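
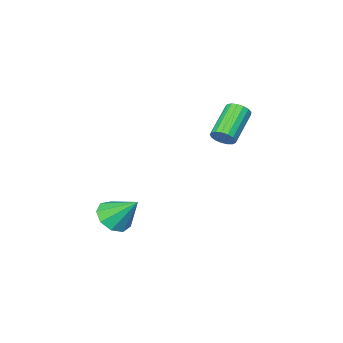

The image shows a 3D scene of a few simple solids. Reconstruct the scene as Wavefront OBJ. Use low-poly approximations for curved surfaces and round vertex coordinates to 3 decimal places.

v -1.285 -1.886 -0.206
v -0.989 -2.322 -0.087
v -2.279 -2.949 0.825
v -2.575 -2.514 0.706
v -0.935 -2.156 0.103
v -2.224 -2.784 1.016
v -0.961 -1.929 0.223
v -2.25 -2.556 1.136
v -1.061 -1.692 0.245
v -2.351 -2.319 1.157
v -1.212 -1.499 0.163
v -2.502 -2.126 1.075
v -1.381 -1.395 -0.004
v -2.67 -2.022 0.909
v -1.527 -1.404 -0.217
v -2.817 -2.031 0.696
v -1.618 -1.523 -0.427
v -2.908 -2.15 0.486
v -1.633 -1.725 -0.587
v -2.922 -2.353 0.326
v -1.568 -1.965 -0.66
v -2.858 -2.592 0.253
v -1.438 -2.186 -0.629
v -2.728 -2.813 0.284
v -1.273 -2.339 -0.501
v -2.563 -2.966 0.412
v -1.111 -2.388 -0.305
v -2.401 -3.015 0.607
v 2.746 -3.527 -3.907
v 3.292 -2.979 -4.207
v 2.354 -2.513 -2.773
v 2.785 -2.902 -4.452
v 2.26 -3.117 -4.441
v 1.962 -3.524 -4.18
v 2.031 -3.932 -3.791
v 2.435 -4.151 -3.456
v 2.984 -4.077 -3.332
v 3.422 -3.746 -3.477
v 3.543 -3.312 -3.822
f 2 1 5
f 2 5 3
f 3 5 6
f 3 6 4
f 5 1 7
f 5 7 6
f 6 7 8
f 6 8 4
f 7 1 9
f 7 9 8
f 8 9 10
f 8 10 4
f 9 1 11
f 9 11 10
f 10 11 12
f 10 12 4
f 11 1 13
f 11 13 12
f 12 13 14
f 12 14 4
f 13 1 15
f 13 15 14
f 14 15 16
f 14 16 4
f 15 1 17
f 15 17 16
f 16 17 18
f 16 18 4
f 17 1 19
f 17 19 18
f 18 19 20
f 18 20 4
f 19 1 21
f 19 21 20
f 20 21 22
f 20 22 4
f 21 1 23
f 21 23 22
f 22 23 24
f 22 24 4
f 23 1 25
f 23 25 24
f 24 25 26
f 24 26 4
f 25 1 27
f 25 27 26
f 26 27 28
f 26 28 4
f 27 1 2
f 27 2 28
f 28 2 3
f 28 3 4
f 30 29 32
f 30 32 31
f 32 29 33
f 32 33 31
f 33 29 34
f 33 34 31
f 34 29 35
f 34 35 31
f 35 29 36
f 35 36 31
f 36 29 37
f 36 37 31
f 37 29 38
f 37 38 31
f 38 29 39
f 38 39 31
f 39 29 30
f 39 30 31



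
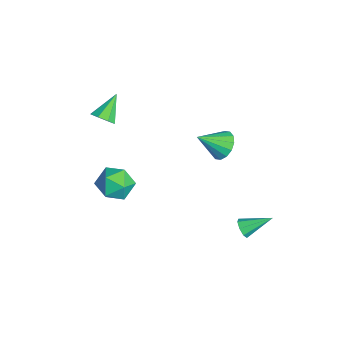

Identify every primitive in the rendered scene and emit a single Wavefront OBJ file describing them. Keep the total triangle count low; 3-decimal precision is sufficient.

v -0.19 2.592 2.117
v 0.56 2.353 1.747
v -0.11 1.288 3.123
v 0.679 2.623 2.087
v 0.565 2.885 2.435
v 0.249 3.068 2.698
v -0.185 3.124 2.805
v -0.62 3.038 2.728
v -0.94 2.832 2.486
v -1.059 2.562 2.146
v -0.945 2.3 1.798
v -0.628 2.117 1.535
v -0.195 2.061 1.428
v 0.241 2.147 1.506
v -3.285 -2.914 2.16
v -2.704 -2.709 2.533
v -4.235 -2.046 3.16
v -2.823 -2.364 2.121
v -3.212 -2.341 1.731
v -3.644 -2.654 1.593
v -3.865 -3.12 1.787
v -3.747 -3.465 2.2
v -3.358 -3.488 2.589
v -2.926 -3.175 2.727
v -0.552 -2.252 0.477
v 0.433 -1.832 0.417
v 0.127 -3.848 0.463
v 1.112 -3.428 0.403
v 0.537 -3.321 1.302
v 0.117 -2.334 1.311
v 0.443 -3.346 -0.431
v 0.023 -2.359 -0.422
v 1.048 -2.508 -0.144
v 1.106 -2.492 0.927
v -0.546 -3.188 -0.047
v -0.488 -3.172 1.024
v 3.057 2.987 -1.44
v 3.388 2.753 -1.04
v 3.183 4.433 -0.7
v 3.618 2.906 -1.378
v 3.519 3.106 -1.753
v 3.149 3.237 -1.944
v 2.726 3.221 -1.841
v 2.496 3.068 -1.503
v 2.595 2.867 -1.128
v 2.965 2.737 -0.937
f 2 1 4
f 2 4 3
f 4 1 5
f 4 5 3
f 5 1 6
f 5 6 3
f 6 1 7
f 6 7 3
f 7 1 8
f 7 8 3
f 8 1 9
f 8 9 3
f 9 1 10
f 9 10 3
f 10 1 11
f 10 11 3
f 11 1 12
f 11 12 3
f 12 1 13
f 12 13 3
f 13 1 14
f 13 14 3
f 14 1 2
f 14 2 3
f 16 15 18
f 16 18 17
f 18 15 19
f 18 19 17
f 19 15 20
f 19 20 17
f 20 15 21
f 20 21 17
f 21 15 22
f 21 22 17
f 22 15 23
f 22 23 17
f 23 15 24
f 23 24 17
f 24 15 16
f 24 16 17
f 25 36 30
f 25 30 26
f 25 26 32
f 25 32 35
f 25 35 36
f 26 30 34
f 30 36 29
f 36 35 27
f 35 32 31
f 32 26 33
f 28 34 29
f 28 29 27
f 28 27 31
f 28 31 33
f 28 33 34
f 29 34 30
f 27 29 36
f 31 27 35
f 33 31 32
f 34 33 26
f 38 37 40
f 38 40 39
f 40 37 41
f 40 41 39
f 41 37 42
f 41 42 39
f 42 37 43
f 42 43 39
f 43 37 44
f 43 44 39
f 44 37 45
f 44 45 39
f 45 37 46
f 45 46 39
f 46 37 38
f 46 38 39



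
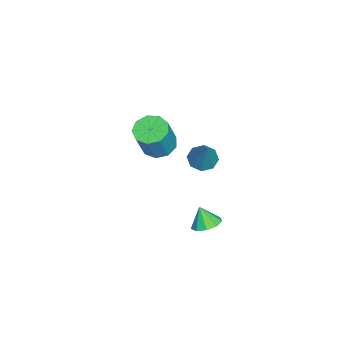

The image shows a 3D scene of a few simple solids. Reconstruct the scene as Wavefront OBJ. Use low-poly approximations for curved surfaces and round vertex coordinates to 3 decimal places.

v -1.87 0.625 0.388
v -1.273 1.205 0.172
v -0.493 1.015 1.816
v -1.09 0.435 2.032
v -1.733 1.474 0.421
v -0.953 1.283 2.066
v -2.258 1.345 0.655
v -1.477 1.154 2.299
v -2.601 0.88 0.764
v -1.82 0.689 2.408
v -2.602 0.295 0.697
v -1.821 0.105 2.341
v -2.261 -0.135 0.485
v -1.48 -0.325 2.129
v -1.737 -0.209 0.228
v -0.956 -0.4 1.872
v -1.275 0.107 0.046
v -0.495 -0.084 1.69
v -1.092 0.666 0.023
v -0.312 0.475 1.668
v 1.142 3.312 2.485
v 1.652 2.881 2.276
v 2.118 3.688 4.095
v 1.73 3.385 2.112
v 1.462 3.846 2.166
v 1.007 3.994 2.407
v 0.631 3.743 2.694
v 0.554 3.239 2.858
v 0.822 2.778 2.804
v 1.276 2.629 2.563
v 0.192 3.312 -3.086
v 0.583 3.868 -2.769
v -0.032 2.928 -2.134
v 0.093 4.009 -2.827
v -0.35 3.824 -3.006
v -0.54 3.399 -3.223
v -0.387 2.934 -3.375
v 0.036 2.645 -3.392
v 0.533 2.669 -3.265
v 0.87 2.993 -3.055
v 0.89 3.467 -2.859
f 2 1 5
f 2 5 3
f 3 5 6
f 3 6 4
f 5 1 7
f 5 7 6
f 6 7 8
f 6 8 4
f 7 1 9
f 7 9 8
f 8 9 10
f 8 10 4
f 9 1 11
f 9 11 10
f 10 11 12
f 10 12 4
f 11 1 13
f 11 13 12
f 12 13 14
f 12 14 4
f 13 1 15
f 13 15 14
f 14 15 16
f 14 16 4
f 15 1 17
f 15 17 16
f 16 17 18
f 16 18 4
f 17 1 19
f 17 19 18
f 18 19 20
f 18 20 4
f 19 1 2
f 19 2 20
f 20 2 3
f 20 3 4
f 22 21 24
f 22 24 23
f 24 21 25
f 24 25 23
f 25 21 26
f 25 26 23
f 26 21 27
f 26 27 23
f 27 21 28
f 27 28 23
f 28 21 29
f 28 29 23
f 29 21 30
f 29 30 23
f 30 21 22
f 30 22 23
f 32 31 34
f 32 34 33
f 34 31 35
f 34 35 33
f 35 31 36
f 35 36 33
f 36 31 37
f 36 37 33
f 37 31 38
f 37 38 33
f 38 31 39
f 38 39 33
f 39 31 40
f 39 40 33
f 40 31 41
f 40 41 33
f 41 31 32
f 41 32 33



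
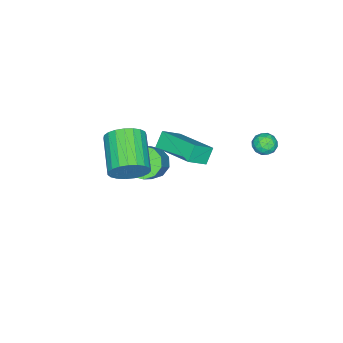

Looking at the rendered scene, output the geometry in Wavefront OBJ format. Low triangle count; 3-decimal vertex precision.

v -0.47 -1.984 -3.493
v 0.098 -1.622 -4.134
v 1.439 -1.273 -2.747
v 0.87 -1.636 -2.107
v -0.228 -1.197 -3.925
v 1.112 -0.849 -2.539
v -0.647 -1.073 -3.551
v 0.694 -0.725 -2.165
v -0.998 -1.297 -3.155
v 0.343 -0.949 -1.769
v -1.148 -1.784 -2.888
v 0.193 -1.435 -1.502
v -1.039 -2.347 -2.853
v 0.302 -1.998 -1.466
v -0.712 -2.771 -3.061
v 0.628 -2.423 -1.675
v -0.294 -2.895 -3.435
v 1.047 -2.547 -2.049
v 0.057 -2.671 -3.831
v 1.398 -2.323 -2.445
v 0.207 -2.185 -4.098
v 1.548 -1.836 -2.712
v -1.432 4.274 0.54
v -0.804 4.428 0.46
v -1.176 3.252 0.58
v -0.548 3.406 0.5
v -0.853 3.559 1.055
v -1.011 4.191 1.031
v -0.969 3.489 0.009
v -1.127 4.121 -0.015
v -0.518 3.943 0.132
v -0.446 3.986 0.779
v -1.534 3.694 0.261
v -1.462 3.737 0.908
v -1.141 4.441 0.497
v -0.839 3.239 0.543
v -1.019 3.329 0.87
v -0.649 3.42 0.823
v -1.262 4.301 0.832
v -0.893 4.392 0.785
v -0.922 3.881 1.135
v -1.087 3.288 0.255
v -0.718 3.379 0.208
v -1.331 4.26 0.217
v -0.961 4.351 0.17
v -1.058 3.799 -0.095
v -0.603 4.247 0.257
v -0.452 3.646 0.28
v -0.7 3.695 -0.008
v -0.793 4.066 -0.023
v -0.561 4.272 0.637
v -0.41 3.671 0.66
v -0.59 3.761 0.987
v -0.683 4.132 0.972
v -0.392 3.987 0.444
v -1.57 4.009 0.38
v -1.419 3.408 0.403
v -1.297 3.548 0.068
v -1.39 3.919 0.053
v -1.528 4.034 0.76
v -1.377 3.433 0.783
v -1.187 3.614 1.063
v -1.28 3.985 1.048
v -1.588 3.693 0.596
v 1.89 0.992 2.365
v 2.771 0.562 3.125
v 2.471 3.008 2.834
v 3.351 2.578 3.594
v 2.489 0.982 1.666
v 3.369 0.552 2.426
v 3.069 2.998 2.135
v 3.95 2.568 2.895
v 4.742 -0.001 1.5
v 5.282 -0.167 2.301
v 3.737 -1.325 3.101
v 3.198 -1.159 2.3
v 5.081 0.172 2.403
v 3.536 -0.986 3.203
v 4.821 0.481 2.35
v 3.276 -0.677 3.149
v 4.547 0.707 2.149
v 3.003 -0.451 2.949
v 4.308 0.811 1.836
v 2.763 -0.347 2.636
v 4.143 0.774 1.465
v 2.598 -0.384 2.265
v 4.083 0.603 1.1
v 2.538 -0.555 1.9
v 4.136 0.328 0.804
v 2.591 -0.83 1.604
v 4.294 -0.004 0.629
v 2.749 -1.162 1.429
v 4.53 -0.336 0.604
v 2.985 -1.494 1.404
v 4.802 -0.609 0.734
v 3.257 -1.768 1.534
v 5.064 -0.778 0.997
v 3.519 -1.936 1.797
v 5.271 -0.812 1.346
v 3.726 -1.97 2.146
v 5.386 -0.706 1.723
v 3.841 -1.864 2.523
v 5.39 -0.478 2.06
v 3.845 -1.636 2.86
f 2 1 5
f 2 5 3
f 3 5 6
f 3 6 4
f 5 1 7
f 5 7 6
f 6 7 8
f 6 8 4
f 7 1 9
f 7 9 8
f 8 9 10
f 8 10 4
f 9 1 11
f 9 11 10
f 10 11 12
f 10 12 4
f 11 1 13
f 11 13 12
f 12 13 14
f 12 14 4
f 13 1 15
f 13 15 14
f 14 15 16
f 14 16 4
f 15 1 17
f 15 17 16
f 16 17 18
f 16 18 4
f 17 1 19
f 17 19 18
f 18 19 20
f 18 20 4
f 19 1 21
f 19 21 20
f 20 21 22
f 20 22 4
f 21 1 2
f 21 2 22
f 22 2 3
f 22 3 4
f 23 60 39
f 60 34 63
f 39 63 28
f 60 63 39
f 23 39 35
f 39 28 40
f 35 40 24
f 39 40 35
f 23 35 44
f 35 24 45
f 44 45 30
f 35 45 44
f 23 44 56
f 44 30 59
f 56 59 33
f 44 59 56
f 23 56 60
f 56 33 64
f 60 64 34
f 56 64 60
f 24 40 51
f 40 28 54
f 51 54 32
f 40 54 51
f 28 63 41
f 63 34 62
f 41 62 27
f 63 62 41
f 34 64 61
f 64 33 57
f 61 57 25
f 64 57 61
f 33 59 58
f 59 30 46
f 58 46 29
f 59 46 58
f 30 45 50
f 45 24 47
f 50 47 31
f 45 47 50
f 26 52 38
f 52 32 53
f 38 53 27
f 52 53 38
f 26 38 36
f 38 27 37
f 36 37 25
f 38 37 36
f 26 36 43
f 36 25 42
f 43 42 29
f 36 42 43
f 26 43 48
f 43 29 49
f 48 49 31
f 43 49 48
f 26 48 52
f 48 31 55
f 52 55 32
f 48 55 52
f 27 53 41
f 53 32 54
f 41 54 28
f 53 54 41
f 25 37 61
f 37 27 62
f 61 62 34
f 37 62 61
f 29 42 58
f 42 25 57
f 58 57 33
f 42 57 58
f 31 49 50
f 49 29 46
f 50 46 30
f 49 46 50
f 32 55 51
f 55 31 47
f 51 47 24
f 55 47 51
f 66 68 65
f 69 66 65
f 65 68 67
f 67 69 65
f 66 72 68
f 70 66 69
f 70 72 66
f 68 72 67
f 71 69 67
f 67 72 71
f 71 70 69
f 72 70 71
f 74 73 77
f 74 77 75
f 75 77 78
f 75 78 76
f 77 73 79
f 77 79 78
f 78 79 80
f 78 80 76
f 79 73 81
f 79 81 80
f 80 81 82
f 80 82 76
f 81 73 83
f 81 83 82
f 82 83 84
f 82 84 76
f 83 73 85
f 83 85 84
f 84 85 86
f 84 86 76
f 85 73 87
f 85 87 86
f 86 87 88
f 86 88 76
f 87 73 89
f 87 89 88
f 88 89 90
f 88 90 76
f 89 73 91
f 89 91 90
f 90 91 92
f 90 92 76
f 91 73 93
f 91 93 92
f 92 93 94
f 92 94 76
f 93 73 95
f 93 95 94
f 94 95 96
f 94 96 76
f 95 73 97
f 95 97 96
f 96 97 98
f 96 98 76
f 97 73 99
f 97 99 98
f 98 99 100
f 98 100 76
f 99 73 101
f 99 101 100
f 100 101 102
f 100 102 76
f 101 73 103
f 101 103 102
f 102 103 104
f 102 104 76
f 103 73 74
f 103 74 104
f 104 74 75
f 104 75 76



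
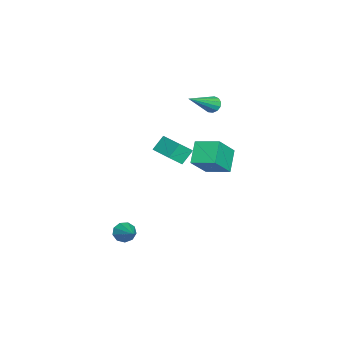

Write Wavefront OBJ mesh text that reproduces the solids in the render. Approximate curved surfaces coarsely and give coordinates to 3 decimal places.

v -3.451 1.43 0.251
v -3.01 0.829 0.916
v -2.275 2.499 0.436
v -1.833 1.897 1.101
v -2.927 0.983 -0.501
v -2.485 0.381 0.164
v -1.75 2.051 -0.316
v -1.309 1.45 0.349
v -4.704 3.061 2.549
v -4.481 2.877 2.093
v -3.156 2.099 3.691
v -4.353 3.148 2.148
v -4.337 3.391 2.33
v -4.437 3.529 2.582
v -4.622 3.518 2.824
v -4.833 3.362 2.978
v -5.003 3.11 2.996
v -5.078 2.843 2.872
v -5.034 2.644 2.646
v -4.885 2.578 2.389
v -4.679 2.665 2.183
v 2.099 -0.102 -3.203
v 2.5 -0.389 -3.579
v 3.301 0.622 -2.477
v 2.38 -0.02 -3.75
v 2.129 0.311 -3.664
v 1.864 0.449 -3.363
v 1.709 0.328 -2.987
v 1.737 0.007 -2.712
v 1.934 -0.366 -2.667
v 2.209 -0.615 -2.873
v 2.432 -0.624 -3.233
v -2.766 3.085 -1.345
v -3.832 3.114 -0.376
v -2.426 4.402 -1.009
v -3.492 4.43 -0.041
v -1.668 2.49 -0.119
v -2.734 2.518 0.849
v -1.328 3.806 0.216
v -2.394 3.835 1.185
f 2 4 1
f 5 2 1
f 1 4 3
f 3 5 1
f 2 8 4
f 6 2 5
f 6 8 2
f 4 8 3
f 7 5 3
f 3 8 7
f 7 6 5
f 8 6 7
f 10 9 12
f 10 12 11
f 12 9 13
f 12 13 11
f 13 9 14
f 13 14 11
f 14 9 15
f 14 15 11
f 15 9 16
f 15 16 11
f 16 9 17
f 16 17 11
f 17 9 18
f 17 18 11
f 18 9 19
f 18 19 11
f 19 9 20
f 19 20 11
f 20 9 21
f 20 21 11
f 21 9 10
f 21 10 11
f 23 22 25
f 23 25 24
f 25 22 26
f 25 26 24
f 26 22 27
f 26 27 24
f 27 22 28
f 27 28 24
f 28 22 29
f 28 29 24
f 29 22 30
f 29 30 24
f 30 22 31
f 30 31 24
f 31 22 32
f 31 32 24
f 32 22 23
f 32 23 24
f 34 36 33
f 37 34 33
f 33 36 35
f 35 37 33
f 34 40 36
f 38 34 37
f 38 40 34
f 36 40 35
f 39 37 35
f 35 40 39
f 39 38 37
f 40 38 39



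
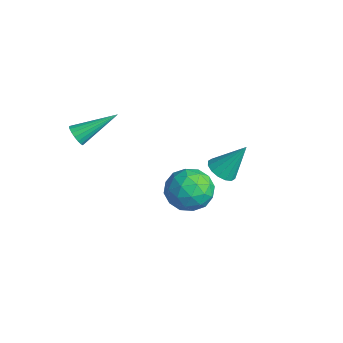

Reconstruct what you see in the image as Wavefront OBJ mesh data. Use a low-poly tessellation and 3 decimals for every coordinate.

v 2.972 0.31 -1.033
v 3.873 -0.407 -1.225
v 1.867 -0.793 -2.095
v 2.768 -1.51 -2.287
v 2.293 -1.442 -1.223
v 2.976 -0.76 -0.567
v 2.764 -0.44 -2.753
v 3.447 0.242 -2.097
v 3.745 -0.87 -2.288
v 3.453 -1.489 -1.342
v 2.287 0.289 -1.978
v 1.995 -0.33 -1.032
v 3.519 0.049 -1.035
v 2.221 -1.249 -2.285
v 1.942 -1.209 -1.659
v 2.471 -1.63 -1.772
v 2.992 -0.159 -0.649
v 3.521 -0.58 -0.761
v 2.593 -1.189 -0.761
v 2.219 -0.62 -2.559
v 2.748 -1.041 -2.671
v 3.269 0.43 -1.548
v 3.798 0.009 -1.661
v 3.147 -0.011 -2.559
v 3.973 -0.645 -1.773
v 3.324 -1.294 -2.398
v 3.322 -0.665 -2.672
v 3.723 -0.264 -2.286
v 3.802 -1.009 -1.217
v 3.153 -1.658 -1.842
v 2.874 -1.618 -1.217
v 3.275 -1.217 -0.831
v 3.727 -1.282 -1.842
v 2.587 0.458 -1.478
v 1.938 -0.191 -2.103
v 2.465 0.017 -2.489
v 2.866 0.418 -2.103
v 2.416 0.094 -0.922
v 1.767 -0.555 -1.547
v 2.017 -0.936 -1.034
v 2.418 -0.535 -0.648
v 2.013 0.082 -1.478
v -0.307 2.805 -4.257
v 0.262 2.288 -4.075
v 0.127 3.835 -2.683
v 0.445 2.568 -4.309
v 0.426 2.912 -4.53
v 0.211 3.228 -4.677
v -0.143 3.43 -4.711
v -0.541 3.464 -4.624
v -0.876 3.322 -4.438
v -1.059 3.042 -4.204
v -1.041 2.697 -3.984
v -0.826 2.382 -3.837
v -0.472 2.18 -3.802
v -0.074 2.146 -3.889
v -2.725 -3.31 -1.134
v -2.297 -3.582 -0.812
v -2.315 -1.43 -0.086
v -2.164 -3.492 -1.025
v -2.141 -3.367 -1.26
v -2.234 -3.23 -1.469
v -2.424 -3.108 -1.612
v -2.674 -3.027 -1.66
v -2.934 -3.002 -1.604
v -3.152 -3.037 -1.455
v -3.286 -3.127 -1.242
v -3.309 -3.253 -1.007
v -3.216 -3.39 -0.798
v -3.025 -3.511 -0.655
v -2.776 -3.592 -0.607
v -2.516 -3.617 -0.663
f 1 38 17
f 38 12 41
f 17 41 6
f 38 41 17
f 1 17 13
f 17 6 18
f 13 18 2
f 17 18 13
f 1 13 22
f 13 2 23
f 22 23 8
f 13 23 22
f 1 22 34
f 22 8 37
f 34 37 11
f 22 37 34
f 1 34 38
f 34 11 42
f 38 42 12
f 34 42 38
f 2 18 29
f 18 6 32
f 29 32 10
f 18 32 29
f 6 41 19
f 41 12 40
f 19 40 5
f 41 40 19
f 12 42 39
f 42 11 35
f 39 35 3
f 42 35 39
f 11 37 36
f 37 8 24
f 36 24 7
f 37 24 36
f 8 23 28
f 23 2 25
f 28 25 9
f 23 25 28
f 4 30 16
f 30 10 31
f 16 31 5
f 30 31 16
f 4 16 14
f 16 5 15
f 14 15 3
f 16 15 14
f 4 14 21
f 14 3 20
f 21 20 7
f 14 20 21
f 4 21 26
f 21 7 27
f 26 27 9
f 21 27 26
f 4 26 30
f 26 9 33
f 30 33 10
f 26 33 30
f 5 31 19
f 31 10 32
f 19 32 6
f 31 32 19
f 3 15 39
f 15 5 40
f 39 40 12
f 15 40 39
f 7 20 36
f 20 3 35
f 36 35 11
f 20 35 36
f 9 27 28
f 27 7 24
f 28 24 8
f 27 24 28
f 10 33 29
f 33 9 25
f 29 25 2
f 33 25 29
f 44 43 46
f 44 46 45
f 46 43 47
f 46 47 45
f 47 43 48
f 47 48 45
f 48 43 49
f 48 49 45
f 49 43 50
f 49 50 45
f 50 43 51
f 50 51 45
f 51 43 52
f 51 52 45
f 52 43 53
f 52 53 45
f 53 43 54
f 53 54 45
f 54 43 55
f 54 55 45
f 55 43 56
f 55 56 45
f 56 43 44
f 56 44 45
f 58 57 60
f 58 60 59
f 60 57 61
f 60 61 59
f 61 57 62
f 61 62 59
f 62 57 63
f 62 63 59
f 63 57 64
f 63 64 59
f 64 57 65
f 64 65 59
f 65 57 66
f 65 66 59
f 66 57 67
f 66 67 59
f 67 57 68
f 67 68 59
f 68 57 69
f 68 69 59
f 69 57 70
f 69 70 59
f 70 57 71
f 70 71 59
f 71 57 72
f 71 72 59
f 72 57 58
f 72 58 59



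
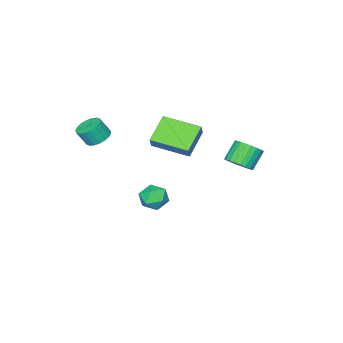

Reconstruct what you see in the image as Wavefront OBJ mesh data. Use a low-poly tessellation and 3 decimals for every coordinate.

v -1.654 -3.256 0.835
v -3.098 -3.652 1.888
v -2.467 -1.256 0.471
v -3.911 -1.651 1.524
v -1.189 -2.929 1.596
v -2.633 -3.324 2.649
v -2.002 -0.928 1.232
v -3.446 -1.324 2.285
v -1.321 3.12 2.219
v -0.783 2.753 2.684
v -1.642 2.713 3.646
v -2.179 3.08 3.181
v -0.725 3.052 2.748
v -1.583 3.013 3.71
v -0.757 3.362 2.732
v -1.615 3.323 3.694
v -0.875 3.636 2.638
v -1.734 3.596 3.6
v -1.061 3.83 2.48
v -1.92 3.791 3.442
v -1.287 3.916 2.282
v -2.145 3.877 3.244
v -1.517 3.882 2.075
v -2.376 3.842 3.037
v -1.718 3.731 1.889
v -2.577 3.691 2.851
v -1.858 3.487 1.754
v -2.717 3.447 2.716
v -1.917 3.187 1.69
v -2.775 3.148 2.652
v -1.885 2.877 1.706
v -2.743 2.838 2.668
v -1.766 2.604 1.8
v -2.625 2.564 2.762
v -1.58 2.409 1.958
v -2.439 2.37 2.92
v -1.355 2.323 2.156
v -2.213 2.284 3.118
v -1.124 2.358 2.363
v -1.983 2.318 3.325
v -0.923 2.509 2.549
v -1.782 2.469 3.511
v 1.841 -3.636 2.826
v 2.456 -3.873 2.467
v 2.853 -4.221 3.374
v 2.239 -3.984 3.734
v 2.535 -3.56 2.552
v 2.932 -3.908 3.459
v 2.477 -3.262 2.691
v 2.875 -3.61 3.599
v 2.294 -3.039 2.857
v 2.691 -3.387 3.765
v 2.02 -2.933 3.017
v 2.418 -3.281 3.925
v 1.712 -2.967 3.14
v 2.109 -3.315 4.047
v 1.429 -3.133 3.2
v 1.826 -3.481 4.107
v 1.227 -3.399 3.186
v 1.624 -3.747 4.093
v 1.148 -3.712 3.101
v 1.545 -4.06 4.008
v 1.205 -4.01 2.961
v 1.603 -4.358 3.869
v 1.389 -4.233 2.795
v 1.786 -4.581 3.703
v 1.662 -4.339 2.635
v 2.06 -4.687 3.543
v 1.971 -4.305 2.513
v 2.368 -4.653 3.42
v 2.254 -4.139 2.453
v 2.651 -4.487 3.36
v -0.392 -0.778 -1.78
v 0.342 -0.56 -1.341
v -0.042 -2.16 -1.679
v 0.692 -1.942 -1.24
v -0.098 -1.832 -0.861
v -0.314 -0.978 -0.923
v 0.614 -1.742 -2.097
v 0.398 -0.888 -2.159
v 0.964 -1.156 -1.537
v 0.524 -1.211 -0.773
v -0.224 -1.509 -2.247
v -0.664 -1.564 -1.483
f 2 4 1
f 5 2 1
f 1 4 3
f 3 5 1
f 2 8 4
f 6 2 5
f 6 8 2
f 4 8 3
f 7 5 3
f 3 8 7
f 7 6 5
f 8 6 7
f 10 9 13
f 10 13 11
f 11 13 14
f 11 14 12
f 13 9 15
f 13 15 14
f 14 15 16
f 14 16 12
f 15 9 17
f 15 17 16
f 16 17 18
f 16 18 12
f 17 9 19
f 17 19 18
f 18 19 20
f 18 20 12
f 19 9 21
f 19 21 20
f 20 21 22
f 20 22 12
f 21 9 23
f 21 23 22
f 22 23 24
f 22 24 12
f 23 9 25
f 23 25 24
f 24 25 26
f 24 26 12
f 25 9 27
f 25 27 26
f 26 27 28
f 26 28 12
f 27 9 29
f 27 29 28
f 28 29 30
f 28 30 12
f 29 9 31
f 29 31 30
f 30 31 32
f 30 32 12
f 31 9 33
f 31 33 32
f 32 33 34
f 32 34 12
f 33 9 35
f 33 35 34
f 34 35 36
f 34 36 12
f 35 9 37
f 35 37 36
f 36 37 38
f 36 38 12
f 37 9 39
f 37 39 38
f 38 39 40
f 38 40 12
f 39 9 41
f 39 41 40
f 40 41 42
f 40 42 12
f 41 9 10
f 41 10 42
f 42 10 11
f 42 11 12
f 44 43 47
f 44 47 45
f 45 47 48
f 45 48 46
f 47 43 49
f 47 49 48
f 48 49 50
f 48 50 46
f 49 43 51
f 49 51 50
f 50 51 52
f 50 52 46
f 51 43 53
f 51 53 52
f 52 53 54
f 52 54 46
f 53 43 55
f 53 55 54
f 54 55 56
f 54 56 46
f 55 43 57
f 55 57 56
f 56 57 58
f 56 58 46
f 57 43 59
f 57 59 58
f 58 59 60
f 58 60 46
f 59 43 61
f 59 61 60
f 60 61 62
f 60 62 46
f 61 43 63
f 61 63 62
f 62 63 64
f 62 64 46
f 63 43 65
f 63 65 64
f 64 65 66
f 64 66 46
f 65 43 67
f 65 67 66
f 66 67 68
f 66 68 46
f 67 43 69
f 67 69 68
f 68 69 70
f 68 70 46
f 69 43 71
f 69 71 70
f 70 71 72
f 70 72 46
f 71 43 44
f 71 44 72
f 72 44 45
f 72 45 46
f 73 84 78
f 73 78 74
f 73 74 80
f 73 80 83
f 73 83 84
f 74 78 82
f 78 84 77
f 84 83 75
f 83 80 79
f 80 74 81
f 76 82 77
f 76 77 75
f 76 75 79
f 76 79 81
f 76 81 82
f 77 82 78
f 75 77 84
f 79 75 83
f 81 79 80
f 82 81 74



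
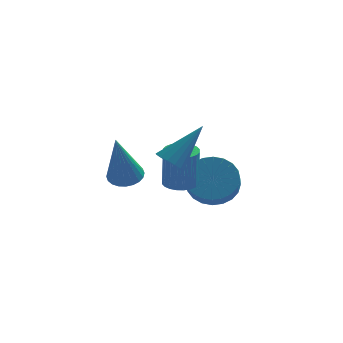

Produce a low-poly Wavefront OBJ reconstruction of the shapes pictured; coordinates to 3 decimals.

v 2.828 4.161 -0.804
v 3.657 3.892 -1.066
v 3.62 3.09 -0.358
v 2.792 3.359 -0.096
v 3.737 4.119 -0.804
v 3.701 3.316 -0.097
v 3.679 4.352 -0.543
v 3.642 3.55 0.164
v 3.491 4.556 -0.321
v 3.455 3.754 0.386
v 3.203 4.7 -0.173
v 3.166 3.898 0.534
v 2.857 4.762 -0.121
v 2.82 3.96 0.586
v 2.507 4.732 -0.173
v 2.47 3.93 0.535
v 2.206 4.616 -0.32
v 2.169 3.814 0.387
v 2 4.43 -0.542
v 1.963 3.628 0.166
v 1.919 4.204 -0.803
v 1.883 3.401 -0.096
v 1.978 3.97 -1.064
v 1.941 3.168 -0.357
v 2.165 3.766 -1.286
v 2.129 2.964 -0.579
v 2.454 3.622 -1.434
v 2.417 2.82 -0.727
v 2.8 3.56 -1.486
v 2.763 2.758 -0.779
v 3.15 3.59 -1.435
v 3.113 2.788 -0.727
v 3.451 3.706 -1.287
v 3.414 2.904 -0.58
v 0.112 0.207 1.757
v 0.696 0.218 1.835
v -0.132 -0.567 3.683
v 0.637 0.427 1.912
v 0.497 0.602 1.965
v 0.299 0.718 1.986
v 0.072 0.755 1.972
v -0.148 0.709 1.926
v -0.33 0.587 1.854
v -0.444 0.406 1.767
v -0.473 0.196 1.679
v -0.414 -0.013 1.602
v -0.274 -0.188 1.549
v -0.076 -0.303 1.528
v 0.151 -0.341 1.542
v 0.371 -0.295 1.588
v 0.553 -0.173 1.66
v 0.667 0.008 1.747
v 1.464 0.676 2.086
v 1.904 0.453 1.842
v 2.476 1.264 3.374
v 1.887 0.717 1.736
v 1.756 0.97 1.723
v 1.547 1.144 1.808
v 1.316 1.192 1.967
v 1.125 1.103 2.158
v 1.024 0.899 2.33
v 1.042 0.636 2.436
v 1.173 0.383 2.448
v 1.382 0.209 2.364
v 1.613 0.16 2.205
v 1.804 0.25 2.014
v 1.751 2.945 -0.094
v 2.244 3.288 -0.095
v 2.281 3.237 1.434
v 1.789 2.895 1.434
v 2.075 3.45 -0.085
v 2.112 3.4 1.443
v 1.858 3.536 -0.077
v 1.895 3.485 1.451
v 1.624 3.531 -0.072
v 1.661 3.48 1.457
v 1.409 3.437 -0.07
v 1.446 3.387 1.459
v 1.247 3.269 -0.071
v 1.284 3.218 1.457
v 1.161 3.051 -0.077
v 1.198 3 1.452
v 1.165 2.817 -0.084
v 1.203 2.766 1.444
v 1.259 2.603 -0.094
v 1.296 2.552 1.435
v 1.428 2.44 -0.103
v 1.465 2.39 1.425
v 1.645 2.355 -0.111
v 1.682 2.304 1.417
v 1.879 2.36 -0.117
v 1.916 2.309 1.412
v 2.094 2.453 -0.119
v 2.131 2.403 1.41
v 2.256 2.622 -0.117
v 2.293 2.571 1.411
v 2.342 2.84 -0.112
v 2.379 2.789 1.417
v 2.337 3.074 -0.104
v 2.375 3.023 1.424
f 2 1 5
f 2 5 3
f 3 5 6
f 3 6 4
f 5 1 7
f 5 7 6
f 6 7 8
f 6 8 4
f 7 1 9
f 7 9 8
f 8 9 10
f 8 10 4
f 9 1 11
f 9 11 10
f 10 11 12
f 10 12 4
f 11 1 13
f 11 13 12
f 12 13 14
f 12 14 4
f 13 1 15
f 13 15 14
f 14 15 16
f 14 16 4
f 15 1 17
f 15 17 16
f 16 17 18
f 16 18 4
f 17 1 19
f 17 19 18
f 18 19 20
f 18 20 4
f 19 1 21
f 19 21 20
f 20 21 22
f 20 22 4
f 21 1 23
f 21 23 22
f 22 23 24
f 22 24 4
f 23 1 25
f 23 25 24
f 24 25 26
f 24 26 4
f 25 1 27
f 25 27 26
f 26 27 28
f 26 28 4
f 27 1 29
f 27 29 28
f 28 29 30
f 28 30 4
f 29 1 31
f 29 31 30
f 30 31 32
f 30 32 4
f 31 1 33
f 31 33 32
f 32 33 34
f 32 34 4
f 33 1 2
f 33 2 34
f 34 2 3
f 34 3 4
f 36 35 38
f 36 38 37
f 38 35 39
f 38 39 37
f 39 35 40
f 39 40 37
f 40 35 41
f 40 41 37
f 41 35 42
f 41 42 37
f 42 35 43
f 42 43 37
f 43 35 44
f 43 44 37
f 44 35 45
f 44 45 37
f 45 35 46
f 45 46 37
f 46 35 47
f 46 47 37
f 47 35 48
f 47 48 37
f 48 35 49
f 48 49 37
f 49 35 50
f 49 50 37
f 50 35 51
f 50 51 37
f 51 35 52
f 51 52 37
f 52 35 36
f 52 36 37
f 54 53 56
f 54 56 55
f 56 53 57
f 56 57 55
f 57 53 58
f 57 58 55
f 58 53 59
f 58 59 55
f 59 53 60
f 59 60 55
f 60 53 61
f 60 61 55
f 61 53 62
f 61 62 55
f 62 53 63
f 62 63 55
f 63 53 64
f 63 64 55
f 64 53 65
f 64 65 55
f 65 53 66
f 65 66 55
f 66 53 54
f 66 54 55
f 68 67 71
f 68 71 69
f 69 71 72
f 69 72 70
f 71 67 73
f 71 73 72
f 72 73 74
f 72 74 70
f 73 67 75
f 73 75 74
f 74 75 76
f 74 76 70
f 75 67 77
f 75 77 76
f 76 77 78
f 76 78 70
f 77 67 79
f 77 79 78
f 78 79 80
f 78 80 70
f 79 67 81
f 79 81 80
f 80 81 82
f 80 82 70
f 81 67 83
f 81 83 82
f 82 83 84
f 82 84 70
f 83 67 85
f 83 85 84
f 84 85 86
f 84 86 70
f 85 67 87
f 85 87 86
f 86 87 88
f 86 88 70
f 87 67 89
f 87 89 88
f 88 89 90
f 88 90 70
f 89 67 91
f 89 91 90
f 90 91 92
f 90 92 70
f 91 67 93
f 91 93 92
f 92 93 94
f 92 94 70
f 93 67 95
f 93 95 94
f 94 95 96
f 94 96 70
f 95 67 97
f 95 97 96
f 96 97 98
f 96 98 70
f 97 67 99
f 97 99 98
f 98 99 100
f 98 100 70
f 99 67 68
f 99 68 100
f 100 68 69
f 100 69 70



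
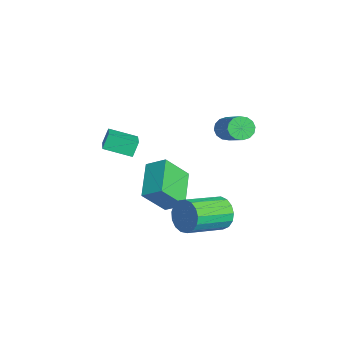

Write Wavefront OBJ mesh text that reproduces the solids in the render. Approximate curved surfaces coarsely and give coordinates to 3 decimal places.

v 0.33 2.448 2.416
v 0.633 2.751 1.927
v 2.333 2.935 3.095
v 2.03 2.632 3.584
v 0.486 2.997 2.104
v 2.185 3.18 3.271
v 0.296 3.095 2.364
v 1.996 3.279 3.531
v 0.116 3.02 2.638
v 1.816 3.204 3.806
v -0.007 2.792 2.853
v 1.693 2.976 4.02
v -0.039 2.472 2.95
v 1.66 2.656 4.118
v 0.027 2.145 2.905
v 1.727 2.329 4.073
v 0.175 1.9 2.729
v 1.874 2.083 3.896
v 0.364 1.801 2.469
v 2.064 1.985 3.636
v 0.544 1.876 2.194
v 2.244 2.06 3.362
v 0.667 2.104 1.98
v 2.367 2.288 3.147
v 0.7 2.424 1.882
v 2.399 2.608 3.05
v -1.684 -1.296 1.082
v -2.14 -2.588 1.525
v 0.083 -1.619 1.961
v -0.373 -2.911 2.404
v -1.387 -1.649 0.356
v -1.843 -2.941 0.799
v 0.38 -1.972 1.235
v -0.076 -3.264 1.678
v -2.408 0.341 -2.69
v -2.164 -0.829 -1.291
v -1.86 1.171 -2.092
v -1.616 0.001 -0.693
v -0.604 -0.261 -3.507
v -0.36 -1.431 -2.108
v -0.056 0.569 -2.909
v 0.188 -0.601 -1.51
v 1.784 1.781 -2.259
v 2.158 2.211 -1.537
v 2.95 0.349 -0.839
v 2.576 -0.081 -1.561
v 1.758 2.094 -1.394
v 2.55 0.232 -0.696
v 1.364 1.905 -1.45
v 2.156 0.044 -0.752
v 1.066 1.688 -1.691
v 1.858 -0.173 -0.993
v 0.933 1.492 -2.062
v 1.725 -0.369 -1.364
v 0.995 1.363 -2.479
v 1.786 -0.499 -1.781
v 1.237 1.329 -2.845
v 2.029 -0.533 -2.146
v 1.605 1.398 -3.076
v 2.397 -0.463 -2.378
v 2.014 1.555 -3.121
v 2.806 -0.306 -2.423
v 2.37 1.764 -2.968
v 3.162 -0.097 -2.27
v 2.592 1.977 -2.653
v 3.384 0.115 -1.955
v 2.629 2.145 -2.247
v 3.421 0.283 -1.549
v 2.472 2.229 -1.844
v 3.264 0.367 -1.146
f 2 1 5
f 2 5 3
f 3 5 6
f 3 6 4
f 5 1 7
f 5 7 6
f 6 7 8
f 6 8 4
f 7 1 9
f 7 9 8
f 8 9 10
f 8 10 4
f 9 1 11
f 9 11 10
f 10 11 12
f 10 12 4
f 11 1 13
f 11 13 12
f 12 13 14
f 12 14 4
f 13 1 15
f 13 15 14
f 14 15 16
f 14 16 4
f 15 1 17
f 15 17 16
f 16 17 18
f 16 18 4
f 17 1 19
f 17 19 18
f 18 19 20
f 18 20 4
f 19 1 21
f 19 21 20
f 20 21 22
f 20 22 4
f 21 1 23
f 21 23 22
f 22 23 24
f 22 24 4
f 23 1 25
f 23 25 24
f 24 25 26
f 24 26 4
f 25 1 2
f 25 2 26
f 26 2 3
f 26 3 4
f 28 30 27
f 31 28 27
f 27 30 29
f 29 31 27
f 28 34 30
f 32 28 31
f 32 34 28
f 30 34 29
f 33 31 29
f 29 34 33
f 33 32 31
f 34 32 33
f 36 38 35
f 39 36 35
f 35 38 37
f 37 39 35
f 36 42 38
f 40 36 39
f 40 42 36
f 38 42 37
f 41 39 37
f 37 42 41
f 41 40 39
f 42 40 41
f 44 43 47
f 44 47 45
f 45 47 48
f 45 48 46
f 47 43 49
f 47 49 48
f 48 49 50
f 48 50 46
f 49 43 51
f 49 51 50
f 50 51 52
f 50 52 46
f 51 43 53
f 51 53 52
f 52 53 54
f 52 54 46
f 53 43 55
f 53 55 54
f 54 55 56
f 54 56 46
f 55 43 57
f 55 57 56
f 56 57 58
f 56 58 46
f 57 43 59
f 57 59 58
f 58 59 60
f 58 60 46
f 59 43 61
f 59 61 60
f 60 61 62
f 60 62 46
f 61 43 63
f 61 63 62
f 62 63 64
f 62 64 46
f 63 43 65
f 63 65 64
f 64 65 66
f 64 66 46
f 65 43 67
f 65 67 66
f 66 67 68
f 66 68 46
f 67 43 69
f 67 69 68
f 68 69 70
f 68 70 46
f 69 43 44
f 69 44 70
f 70 44 45
f 70 45 46



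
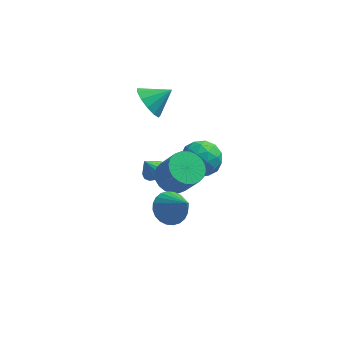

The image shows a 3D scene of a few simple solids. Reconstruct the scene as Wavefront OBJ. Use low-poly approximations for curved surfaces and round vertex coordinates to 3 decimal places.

v -1.149 2.315 -1.509
v -0.531 2.143 -1.227
v -1.651 2.145 -0.511
v -0.57 2.532 -1.181
v -0.792 2.853 -1.238
v -1.128 3.003 -1.382
v -1.47 2.934 -1.566
v -1.71 2.669 -1.731
v -1.772 2.291 -1.827
v -1.636 1.921 -1.821
v -1.345 1.676 -1.716
v -0.992 1.633 -1.546
v -0.689 1.807 -1.363
v -1.516 3.532 3.144
v -1.055 3.832 2.25
v -0.344 3.968 3.896
v -1.356 4.301 2.447
v -1.708 4.526 2.866
v -2 4.435 3.373
v -2.137 4.058 3.807
v -2.078 3.513 4.031
v -1.841 2.975 3.973
v -1.5 2.613 3.652
v -1.165 2.543 3.169
v -0.941 2.787 2.679
v -0.9 3.267 2.336
v 1.149 2.478 0.621
v 2.024 2.077 1.263
v 0.656 0.723 0.197
v 1.531 0.322 0.839
v 0.627 0.834 1.348
v 0.932 1.919 1.61
v 1.748 0.881 -0.15
v 2.053 1.966 0.112
v 2.394 1.09 0.786
v 1.701 1.061 1.712
v 0.979 1.739 -0.252
v 0.286 1.71 0.674
v 1.63 2.431 0.979
v 1.05 0.369 0.481
v 0.519 0.67 0.78
v 1.033 0.434 1.157
v 0.988 2.338 1.184
v 1.502 2.103 1.561
v 0.681 1.372 1.611
v 1.178 0.697 -0.101
v 1.692 0.462 0.276
v 1.647 2.366 0.303
v 2.161 2.13 0.68
v 1.999 1.428 -0.151
v 2.362 1.616 1.076
v 2.072 0.584 0.827
v 2.199 0.913 0.246
v 2.378 1.55 0.4
v 1.955 1.598 1.62
v 1.665 0.567 1.371
v 1.134 0.868 1.67
v 1.313 1.505 1.825
v 2.172 1.018 1.34
v 1.015 2.233 0.089
v 0.725 1.202 -0.16
v 1.367 1.295 -0.365
v 1.546 1.932 -0.21
v 0.608 2.216 0.633
v 0.318 1.184 0.384
v 0.302 1.25 1.06
v 0.481 1.887 1.214
v 0.508 1.782 0.12
v 0.046 -0.722 1.34
v 0.884 -0.933 0.837
v 1.633 -1.528 2.338
v 0.794 -1.318 2.84
v 0.953 -0.565 0.949
v 1.702 -1.161 2.45
v 0.883 -0.222 1.12
v 1.632 -0.817 2.621
v 0.686 0.046 1.325
v 1.435 -0.55 2.826
v 0.391 0.196 1.532
v 1.14 -0.399 3.033
v 0.044 0.207 1.709
v 0.793 -0.389 3.21
v -0.303 0.076 1.83
v 0.446 -0.519 3.331
v -0.597 -0.176 1.877
v 0.152 -0.772 3.378
v -0.793 -0.512 1.842
v -0.044 -1.107 3.343
v -0.862 -0.879 1.73
v -0.113 -1.475 3.231
v -0.792 -1.223 1.559
v -0.043 -1.818 3.06
v -0.595 -1.49 1.354
v 0.154 -2.086 2.855
v -0.3 -1.641 1.147
v 0.449 -2.236 2.648
v 0.047 -1.651 0.97
v 0.796 -2.247 2.471
v 0.394 -1.521 0.849
v 1.143 -2.116 2.35
v 0.688 -1.268 0.802
v 1.437 -1.864 2.303
v 0.081 -2.978 1.176
v 0.927 -2.881 0.712
v 1.039 -3.922 2.724
v 0.916 -2.561 0.914
v 0.778 -2.304 1.156
v 0.534 -2.15 1.4
v 0.221 -2.123 1.611
v -0.114 -2.225 1.756
v -0.418 -2.442 1.812
v -0.647 -2.741 1.772
v -0.765 -3.076 1.64
v -0.754 -3.396 1.439
v -0.616 -3.653 1.197
v -0.372 -3.806 0.952
v -0.059 -3.834 0.741
v 0.276 -3.732 0.597
v 0.58 -3.514 0.54
v 0.809 -3.216 0.581
f 2 1 4
f 2 4 3
f 4 1 5
f 4 5 3
f 5 1 6
f 5 6 3
f 6 1 7
f 6 7 3
f 7 1 8
f 7 8 3
f 8 1 9
f 8 9 3
f 9 1 10
f 9 10 3
f 10 1 11
f 10 11 3
f 11 1 12
f 11 12 3
f 12 1 13
f 12 13 3
f 13 1 2
f 13 2 3
f 15 14 17
f 15 17 16
f 17 14 18
f 17 18 16
f 18 14 19
f 18 19 16
f 19 14 20
f 19 20 16
f 20 14 21
f 20 21 16
f 21 14 22
f 21 22 16
f 22 14 23
f 22 23 16
f 23 14 24
f 23 24 16
f 24 14 25
f 24 25 16
f 25 14 26
f 25 26 16
f 26 14 15
f 26 15 16
f 27 64 43
f 64 38 67
f 43 67 32
f 64 67 43
f 27 43 39
f 43 32 44
f 39 44 28
f 43 44 39
f 27 39 48
f 39 28 49
f 48 49 34
f 39 49 48
f 27 48 60
f 48 34 63
f 60 63 37
f 48 63 60
f 27 60 64
f 60 37 68
f 64 68 38
f 60 68 64
f 28 44 55
f 44 32 58
f 55 58 36
f 44 58 55
f 32 67 45
f 67 38 66
f 45 66 31
f 67 66 45
f 38 68 65
f 68 37 61
f 65 61 29
f 68 61 65
f 37 63 62
f 63 34 50
f 62 50 33
f 63 50 62
f 34 49 54
f 49 28 51
f 54 51 35
f 49 51 54
f 30 56 42
f 56 36 57
f 42 57 31
f 56 57 42
f 30 42 40
f 42 31 41
f 40 41 29
f 42 41 40
f 30 40 47
f 40 29 46
f 47 46 33
f 40 46 47
f 30 47 52
f 47 33 53
f 52 53 35
f 47 53 52
f 30 52 56
f 52 35 59
f 56 59 36
f 52 59 56
f 31 57 45
f 57 36 58
f 45 58 32
f 57 58 45
f 29 41 65
f 41 31 66
f 65 66 38
f 41 66 65
f 33 46 62
f 46 29 61
f 62 61 37
f 46 61 62
f 35 53 54
f 53 33 50
f 54 50 34
f 53 50 54
f 36 59 55
f 59 35 51
f 55 51 28
f 59 51 55
f 70 69 73
f 70 73 71
f 71 73 74
f 71 74 72
f 73 69 75
f 73 75 74
f 74 75 76
f 74 76 72
f 75 69 77
f 75 77 76
f 76 77 78
f 76 78 72
f 77 69 79
f 77 79 78
f 78 79 80
f 78 80 72
f 79 69 81
f 79 81 80
f 80 81 82
f 80 82 72
f 81 69 83
f 81 83 82
f 82 83 84
f 82 84 72
f 83 69 85
f 83 85 84
f 84 85 86
f 84 86 72
f 85 69 87
f 85 87 86
f 86 87 88
f 86 88 72
f 87 69 89
f 87 89 88
f 88 89 90
f 88 90 72
f 89 69 91
f 89 91 90
f 90 91 92
f 90 92 72
f 91 69 93
f 91 93 92
f 92 93 94
f 92 94 72
f 93 69 95
f 93 95 94
f 94 95 96
f 94 96 72
f 95 69 97
f 95 97 96
f 96 97 98
f 96 98 72
f 97 69 99
f 97 99 98
f 98 99 100
f 98 100 72
f 99 69 101
f 99 101 100
f 100 101 102
f 100 102 72
f 101 69 70
f 101 70 102
f 102 70 71
f 102 71 72
f 104 103 106
f 104 106 105
f 106 103 107
f 106 107 105
f 107 103 108
f 107 108 105
f 108 103 109
f 108 109 105
f 109 103 110
f 109 110 105
f 110 103 111
f 110 111 105
f 111 103 112
f 111 112 105
f 112 103 113
f 112 113 105
f 113 103 114
f 113 114 105
f 114 103 115
f 114 115 105
f 115 103 116
f 115 116 105
f 116 103 117
f 116 117 105
f 117 103 118
f 117 118 105
f 118 103 119
f 118 119 105
f 119 103 120
f 119 120 105
f 120 103 104
f 120 104 105



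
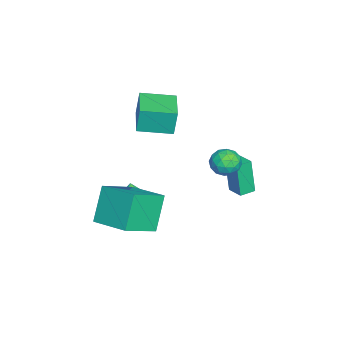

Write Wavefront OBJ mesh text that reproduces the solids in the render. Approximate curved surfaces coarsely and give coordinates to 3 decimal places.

v 3.054 -3.212 -1.459
v 1.987 -3.017 0.304
v 1.632 -2.076 -2.445
v 0.565 -1.881 -0.682
v 4.135 -1.459 -0.998
v 3.068 -1.264 0.765
v 2.713 -0.323 -1.984
v 1.646 -0.128 -0.221
v -0.807 -2.156 -2.733
v 0.145 -2.487 -2.475
v -1.153 -2.384 -1.747
v 0.083 -1.792 -2.337
v -0.396 -1.267 -2.384
v -1.066 -1.159 -2.595
v -1.616 -1.517 -2.87
v -1.786 -2.175 -3.082
v -1.499 -2.824 -3.13
v -0.887 -3.16 -2.993
v -0.238 -3.027 -2.734
v -1.311 -2.099 3.298
v -1.387 -1.927 4.665
v -1.685 -0.396 3.063
v -1.762 -0.224 4.43
v 0.582 -1.676 3.35
v 0.505 -1.504 4.717
v 0.207 0.027 3.115
v 0.131 0.199 4.482
v -1.814 2.807 -0.507
v -1.23 2.673 0.084
v -2.41 1.627 -0.184
v -1.826 1.493 0.407
v -2.393 2.107 0.507
v -2.024 2.836 0.307
v -1.616 1.464 -0.407
v -1.247 2.193 -0.607
v -1.107 1.843 0.145
v -1.587 2.241 0.71
v -2.053 2.059 -0.81
v -2.533 2.457 -0.245
v -1.469 2.843 -0.24
v -2.171 1.457 0.14
v -2.504 1.817 0.199
v -2.16 1.739 0.546
v -1.936 2.939 -0.109
v -1.593 2.861 0.238
v -2.276 2.528 0.487
v -2.047 1.439 -0.338
v -1.704 1.361 0.009
v -1.48 2.561 -0.646
v -1.136 2.483 -0.299
v -1.364 1.772 -0.587
v -1.054 2.277 0.143
v -1.405 1.584 0.333
v -1.281 1.566 -0.145
v -1.065 1.995 -0.263
v -1.336 2.511 0.475
v -1.687 1.817 0.665
v -2.02 2.178 0.724
v -1.803 2.607 0.607
v -1.265 2.023 0.511
v -1.953 2.483 -0.765
v -2.304 1.789 -0.575
v -1.837 1.693 -0.707
v -1.62 2.122 -0.824
v -2.235 2.716 -0.433
v -2.586 2.023 -0.243
v -2.575 2.305 0.163
v -2.359 2.734 0.045
v -2.375 2.277 -0.611
v -3.474 2.806 -2.842
v -3.732 2.544 -0.876
v -2.759 3.481 -2.658
v -3.017 3.218 -0.692
v -2.883 2.182 -2.848
v -3.141 1.919 -0.882
v -2.168 2.856 -2.664
v -2.426 2.594 -0.698
f 2 4 1
f 5 2 1
f 1 4 3
f 3 5 1
f 2 8 4
f 6 2 5
f 6 8 2
f 4 8 3
f 7 5 3
f 3 8 7
f 7 6 5
f 8 6 7
f 10 9 12
f 10 12 11
f 12 9 13
f 12 13 11
f 13 9 14
f 13 14 11
f 14 9 15
f 14 15 11
f 15 9 16
f 15 16 11
f 16 9 17
f 16 17 11
f 17 9 18
f 17 18 11
f 18 9 19
f 18 19 11
f 19 9 10
f 19 10 11
f 21 23 20
f 24 21 20
f 20 23 22
f 22 24 20
f 21 27 23
f 25 21 24
f 25 27 21
f 23 27 22
f 26 24 22
f 22 27 26
f 26 25 24
f 27 25 26
f 28 65 44
f 65 39 68
f 44 68 33
f 65 68 44
f 28 44 40
f 44 33 45
f 40 45 29
f 44 45 40
f 28 40 49
f 40 29 50
f 49 50 35
f 40 50 49
f 28 49 61
f 49 35 64
f 61 64 38
f 49 64 61
f 28 61 65
f 61 38 69
f 65 69 39
f 61 69 65
f 29 45 56
f 45 33 59
f 56 59 37
f 45 59 56
f 33 68 46
f 68 39 67
f 46 67 32
f 68 67 46
f 39 69 66
f 69 38 62
f 66 62 30
f 69 62 66
f 38 64 63
f 64 35 51
f 63 51 34
f 64 51 63
f 35 50 55
f 50 29 52
f 55 52 36
f 50 52 55
f 31 57 43
f 57 37 58
f 43 58 32
f 57 58 43
f 31 43 41
f 43 32 42
f 41 42 30
f 43 42 41
f 31 41 48
f 41 30 47
f 48 47 34
f 41 47 48
f 31 48 53
f 48 34 54
f 53 54 36
f 48 54 53
f 31 53 57
f 53 36 60
f 57 60 37
f 53 60 57
f 32 58 46
f 58 37 59
f 46 59 33
f 58 59 46
f 30 42 66
f 42 32 67
f 66 67 39
f 42 67 66
f 34 47 63
f 47 30 62
f 63 62 38
f 47 62 63
f 36 54 55
f 54 34 51
f 55 51 35
f 54 51 55
f 37 60 56
f 60 36 52
f 56 52 29
f 60 52 56
f 71 73 70
f 74 71 70
f 70 73 72
f 72 74 70
f 71 77 73
f 75 71 74
f 75 77 71
f 73 77 72
f 76 74 72
f 72 77 76
f 76 75 74
f 77 75 76



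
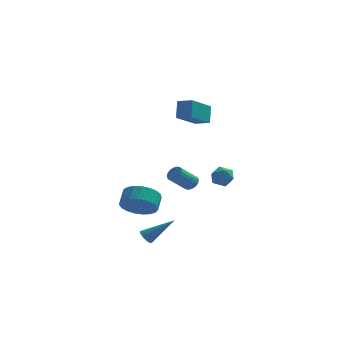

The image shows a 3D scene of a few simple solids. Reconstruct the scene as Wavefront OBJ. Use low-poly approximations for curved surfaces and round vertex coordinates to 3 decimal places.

v 1.913 1.772 -1.496
v 2.334 1.558 -1.255
v 1.447 0.934 -0.262
v 1.027 1.148 -0.504
v 2.31 1.766 -1.145
v 1.424 1.142 -0.153
v 2.208 1.975 -1.105
v 1.322 1.351 -0.113
v 2.048 2.143 -1.143
v 1.161 1.519 -0.15
v 1.86 2.239 -1.25
v 0.974 1.614 -0.258
v 1.684 2.241 -1.406
v 0.797 1.617 -0.414
v 1.552 2.151 -1.58
v 0.666 1.527 -0.588
v 1.493 1.986 -1.738
v 0.606 1.362 -0.745
v 1.516 1.778 -1.847
v 0.63 1.154 -0.855
v 1.618 1.569 -1.887
v 0.732 0.945 -0.895
v 1.779 1.401 -1.85
v 0.892 0.777 -0.857
v 1.966 1.306 -1.742
v 1.08 0.681 -0.75
v 2.143 1.303 -1.586
v 1.256 0.679 -0.594
v 2.274 1.393 -1.412
v 1.388 0.769 -0.42
v -0.864 0.254 -2.694
v -0.286 0.72 -3.492
v -0.157 1.532 -2.924
v -0.736 1.066 -2.126
v -0.707 0.855 -3.59
v -0.578 1.668 -3.021
v -1.156 0.886 -3.533
v -1.027 1.699 -2.965
v -1.554 0.808 -3.331
v -1.425 1.621 -2.763
v -1.833 0.634 -3.019
v -1.704 1.447 -2.45
v -1.944 0.394 -2.65
v -1.816 1.207 -2.082
v -1.869 0.13 -2.29
v -1.74 0.943 -1.722
v -1.62 -0.112 -1.999
v -1.491 0.7 -1.431
v -1.24 -0.292 -1.829
v -1.112 0.521 -1.26
v -0.796 -0.377 -1.808
v -0.667 0.436 -1.239
v -0.363 -0.353 -1.94
v -0.234 0.46 -1.372
v -0.017 -0.224 -2.203
v 0.112 0.589 -1.635
v 0.183 -0.013 -2.55
v 0.312 0.8 -1.982
v 0.201 0.245 -2.923
v 0.33 1.058 -2.355
v 0.035 0.504 -3.256
v 0.164 1.317 -2.688
v 1.965 0.75 3.949
v 1.981 1.404 4.942
v 1.129 1.116 3.721
v 1.145 1.77 4.715
v 2.895 2.25 2.945
v 2.911 2.904 3.939
v 2.059 2.616 2.718
v 2.075 3.27 3.711
v -0.231 -2.455 -3.708
v 0.054 -2.742 -4.019
v 1.271 -2.285 -2.492
v 0.092 -2.494 -4.101
v 0.044 -2.236 -4.078
v -0.078 -2.036 -3.955
v -0.241 -1.948 -3.767
v -0.401 -1.997 -3.562
v -0.515 -2.168 -3.397
v -0.554 -2.416 -3.315
v -0.505 -2.674 -3.339
v -0.384 -2.874 -3.461
v -0.221 -2.962 -3.65
v -0.061 -2.913 -3.854
v 3.114 -0.14 0.05
v 3.762 0.209 0.044
v 3.678 -1.189 0.076
v 4.326 -0.84 0.07
v 3.892 -0.8 0.663
v 3.544 -0.152 0.647
v 3.896 -0.828 -0.527
v 3.548 -0.18 -0.543
v 4.246 -0.217 -0.313
v 4.243 -0.2 0.423
v 3.197 -0.78 -0.303
v 3.194 -0.763 0.433
f 2 1 5
f 2 5 3
f 3 5 6
f 3 6 4
f 5 1 7
f 5 7 6
f 6 7 8
f 6 8 4
f 7 1 9
f 7 9 8
f 8 9 10
f 8 10 4
f 9 1 11
f 9 11 10
f 10 11 12
f 10 12 4
f 11 1 13
f 11 13 12
f 12 13 14
f 12 14 4
f 13 1 15
f 13 15 14
f 14 15 16
f 14 16 4
f 15 1 17
f 15 17 16
f 16 17 18
f 16 18 4
f 17 1 19
f 17 19 18
f 18 19 20
f 18 20 4
f 19 1 21
f 19 21 20
f 20 21 22
f 20 22 4
f 21 1 23
f 21 23 22
f 22 23 24
f 22 24 4
f 23 1 25
f 23 25 24
f 24 25 26
f 24 26 4
f 25 1 27
f 25 27 26
f 26 27 28
f 26 28 4
f 27 1 29
f 27 29 28
f 28 29 30
f 28 30 4
f 29 1 2
f 29 2 30
f 30 2 3
f 30 3 4
f 32 31 35
f 32 35 33
f 33 35 36
f 33 36 34
f 35 31 37
f 35 37 36
f 36 37 38
f 36 38 34
f 37 31 39
f 37 39 38
f 38 39 40
f 38 40 34
f 39 31 41
f 39 41 40
f 40 41 42
f 40 42 34
f 41 31 43
f 41 43 42
f 42 43 44
f 42 44 34
f 43 31 45
f 43 45 44
f 44 45 46
f 44 46 34
f 45 31 47
f 45 47 46
f 46 47 48
f 46 48 34
f 47 31 49
f 47 49 48
f 48 49 50
f 48 50 34
f 49 31 51
f 49 51 50
f 50 51 52
f 50 52 34
f 51 31 53
f 51 53 52
f 52 53 54
f 52 54 34
f 53 31 55
f 53 55 54
f 54 55 56
f 54 56 34
f 55 31 57
f 55 57 56
f 56 57 58
f 56 58 34
f 57 31 59
f 57 59 58
f 58 59 60
f 58 60 34
f 59 31 61
f 59 61 60
f 60 61 62
f 60 62 34
f 61 31 32
f 61 32 62
f 62 32 33
f 62 33 34
f 64 66 63
f 67 64 63
f 63 66 65
f 65 67 63
f 64 70 66
f 68 64 67
f 68 70 64
f 66 70 65
f 69 67 65
f 65 70 69
f 69 68 67
f 70 68 69
f 72 71 74
f 72 74 73
f 74 71 75
f 74 75 73
f 75 71 76
f 75 76 73
f 76 71 77
f 76 77 73
f 77 71 78
f 77 78 73
f 78 71 79
f 78 79 73
f 79 71 80
f 79 80 73
f 80 71 81
f 80 81 73
f 81 71 82
f 81 82 73
f 82 71 83
f 82 83 73
f 83 71 84
f 83 84 73
f 84 71 72
f 84 72 73
f 85 96 90
f 85 90 86
f 85 86 92
f 85 92 95
f 85 95 96
f 86 90 94
f 90 96 89
f 96 95 87
f 95 92 91
f 92 86 93
f 88 94 89
f 88 89 87
f 88 87 91
f 88 91 93
f 88 93 94
f 89 94 90
f 87 89 96
f 91 87 95
f 93 91 92
f 94 93 86



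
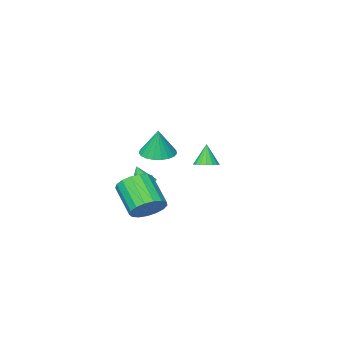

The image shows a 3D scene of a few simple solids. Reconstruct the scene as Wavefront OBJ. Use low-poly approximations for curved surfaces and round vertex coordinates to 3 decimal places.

v -2.705 -3.523 -1.586
v -2.33 -2.998 -1.372
v -2.955 -3.857 -0.334
v -2.607 -2.878 -1.395
v -2.904 -2.886 -1.456
v -3.161 -3.02 -1.543
v -3.327 -3.254 -1.638
v -3.371 -3.541 -1.724
v -3.283 -3.825 -1.782
v -3.08 -4.048 -1.801
v -2.803 -4.168 -1.778
v -2.507 -4.16 -1.717
v -2.25 -4.026 -1.63
v -2.083 -3.793 -1.534
v -2.04 -3.505 -1.449
v -2.128 -3.222 -1.391
v 3.704 0.79 -1.848
v 4.529 1.026 -1.464
v 4.361 -0.395 -0.229
v 3.536 -0.63 -0.612
v 4.23 1.265 -1.23
v 4.061 -0.155 0.006
v 3.809 1.396 -1.137
v 3.641 -0.024 0.099
v 3.365 1.388 -1.206
v 3.197 -0.032 0.029
v 2.998 1.243 -1.423
v 2.83 -0.177 -0.188
v 2.793 0.994 -1.737
v 2.625 -0.426 -0.502
v 2.797 0.699 -2.076
v 2.629 -0.722 -0.841
v 3.009 0.424 -2.363
v 2.84 -0.996 -1.128
v 3.379 0.234 -2.532
v 3.211 -1.187 -1.297
v 3.825 0.17 -2.544
v 3.656 -1.25 -1.309
v 4.242 0.249 -2.396
v 4.074 -1.171 -1.161
v 4.537 0.452 -2.123
v 4.368 -0.968 -0.888
v 4.64 0.732 -1.787
v 4.472 -0.688 -0.551
v 1.993 -2.115 -1.432
v 2.632 -2.073 -1.54
v 2.187 -2.465 -0.408
v 2.528 -1.748 -1.409
v 2.254 -1.539 -1.285
v 1.897 -1.512 -1.208
v 1.57 -1.678 -1.203
v 1.378 -1.982 -1.27
v 1.38 -2.328 -1.389
v 1.577 -2.607 -1.521
v 1.906 -2.73 -1.626
v 2.263 -2.657 -1.669
v 2.533 -2.413 -1.637
v 0.72 -2.789 0.13
v 1.514 -3.254 0.125
v 0.88 -2.531 1.67
v 1.63 -2.896 0.053
v 1.589 -2.521 -0.006
v 1.398 -2.191 -0.041
v 1.089 -1.965 -0.047
v 0.717 -1.882 -0.022
v 0.345 -1.955 0.029
v 0.038 -2.173 0.097
v -0.152 -2.497 0.171
v -0.19 -2.872 0.238
v -0.071 -3.232 0.287
v 0.185 -3.516 0.308
v 0.533 -3.674 0.298
v 0.913 -3.679 0.259
v 1.261 -3.531 0.198
f 2 1 4
f 2 4 3
f 4 1 5
f 4 5 3
f 5 1 6
f 5 6 3
f 6 1 7
f 6 7 3
f 7 1 8
f 7 8 3
f 8 1 9
f 8 9 3
f 9 1 10
f 9 10 3
f 10 1 11
f 10 11 3
f 11 1 12
f 11 12 3
f 12 1 13
f 12 13 3
f 13 1 14
f 13 14 3
f 14 1 15
f 14 15 3
f 15 1 16
f 15 16 3
f 16 1 2
f 16 2 3
f 18 17 21
f 18 21 19
f 19 21 22
f 19 22 20
f 21 17 23
f 21 23 22
f 22 23 24
f 22 24 20
f 23 17 25
f 23 25 24
f 24 25 26
f 24 26 20
f 25 17 27
f 25 27 26
f 26 27 28
f 26 28 20
f 27 17 29
f 27 29 28
f 28 29 30
f 28 30 20
f 29 17 31
f 29 31 30
f 30 31 32
f 30 32 20
f 31 17 33
f 31 33 32
f 32 33 34
f 32 34 20
f 33 17 35
f 33 35 34
f 34 35 36
f 34 36 20
f 35 17 37
f 35 37 36
f 36 37 38
f 36 38 20
f 37 17 39
f 37 39 38
f 38 39 40
f 38 40 20
f 39 17 41
f 39 41 40
f 40 41 42
f 40 42 20
f 41 17 43
f 41 43 42
f 42 43 44
f 42 44 20
f 43 17 18
f 43 18 44
f 44 18 19
f 44 19 20
f 46 45 48
f 46 48 47
f 48 45 49
f 48 49 47
f 49 45 50
f 49 50 47
f 50 45 51
f 50 51 47
f 51 45 52
f 51 52 47
f 52 45 53
f 52 53 47
f 53 45 54
f 53 54 47
f 54 45 55
f 54 55 47
f 55 45 56
f 55 56 47
f 56 45 57
f 56 57 47
f 57 45 46
f 57 46 47
f 59 58 61
f 59 61 60
f 61 58 62
f 61 62 60
f 62 58 63
f 62 63 60
f 63 58 64
f 63 64 60
f 64 58 65
f 64 65 60
f 65 58 66
f 65 66 60
f 66 58 67
f 66 67 60
f 67 58 68
f 67 68 60
f 68 58 69
f 68 69 60
f 69 58 70
f 69 70 60
f 70 58 71
f 70 71 60
f 71 58 72
f 71 72 60
f 72 58 73
f 72 73 60
f 73 58 74
f 73 74 60
f 74 58 59
f 74 59 60



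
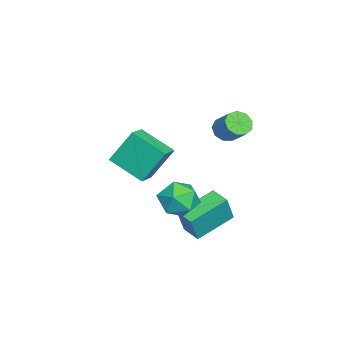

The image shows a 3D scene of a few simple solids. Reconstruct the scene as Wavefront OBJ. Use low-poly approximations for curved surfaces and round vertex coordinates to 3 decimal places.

v 0.419 2.517 2.637
v 0.997 2.126 2.509
v 1.68 2.851 3.376
v 1.101 3.243 3.503
v 0.982 2.504 2.204
v 1.664 3.229 3.071
v 0.703 2.888 2.102
v 1.386 3.614 2.969
v 0.291 3.099 2.25
v 0.974 3.824 3.117
v -0.061 3.038 2.579
v 0.622 3.763 3.446
v -0.189 2.733 2.935
v 0.494 3.458 3.801
v -0.032 2.327 3.151
v 0.65 3.052 4.018
v 0.335 2.01 3.127
v 1.018 2.736 3.993
v 0.742 1.931 2.873
v 1.424 2.656 3.74
v 1.631 0.843 -3.544
v 2.176 0.626 -2.066
v 0.17 2.234 -2.801
v 0.714 2.017 -1.323
v 2.306 1.623 -3.677
v 2.85 1.406 -2.199
v 0.844 3.014 -2.934
v 1.389 2.797 -1.456
v -1.439 -2.986 -0.859
v -1.785 -1.936 0.915
v -0.827 -1.261 -1.76
v -1.173 -0.211 0.013
v -0.387 -3.189 -0.533
v -0.733 -2.139 1.24
v 0.225 -1.464 -1.435
v -0.121 -0.414 0.339
v 1.915 1.21 -0.332
v 2.482 1.795 -1.077
v 3.078 -0.135 -0.503
v 3.645 0.45 -1.248
v 3.639 0.763 -0.189
v 2.92 1.594 -0.084
v 2.64 0.066 -1.496
v 1.921 0.897 -1.391
v 2.93 1.088 -1.797
v 3.547 1.519 -0.989
v 2.013 0.141 -0.591
v 2.63 0.572 0.217
f 2 1 5
f 2 5 3
f 3 5 6
f 3 6 4
f 5 1 7
f 5 7 6
f 6 7 8
f 6 8 4
f 7 1 9
f 7 9 8
f 8 9 10
f 8 10 4
f 9 1 11
f 9 11 10
f 10 11 12
f 10 12 4
f 11 1 13
f 11 13 12
f 12 13 14
f 12 14 4
f 13 1 15
f 13 15 14
f 14 15 16
f 14 16 4
f 15 1 17
f 15 17 16
f 16 17 18
f 16 18 4
f 17 1 19
f 17 19 18
f 18 19 20
f 18 20 4
f 19 1 2
f 19 2 20
f 20 2 3
f 20 3 4
f 22 24 21
f 25 22 21
f 21 24 23
f 23 25 21
f 22 28 24
f 26 22 25
f 26 28 22
f 24 28 23
f 27 25 23
f 23 28 27
f 27 26 25
f 28 26 27
f 30 32 29
f 33 30 29
f 29 32 31
f 31 33 29
f 30 36 32
f 34 30 33
f 34 36 30
f 32 36 31
f 35 33 31
f 31 36 35
f 35 34 33
f 36 34 35
f 37 48 42
f 37 42 38
f 37 38 44
f 37 44 47
f 37 47 48
f 38 42 46
f 42 48 41
f 48 47 39
f 47 44 43
f 44 38 45
f 40 46 41
f 40 41 39
f 40 39 43
f 40 43 45
f 40 45 46
f 41 46 42
f 39 41 48
f 43 39 47
f 45 43 44
f 46 45 38



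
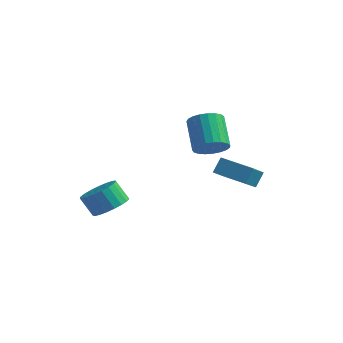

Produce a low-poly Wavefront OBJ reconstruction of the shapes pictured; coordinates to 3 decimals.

v 1.969 -0.494 2.741
v 2.612 -0.696 3.425
v 1.653 0.511 4.683
v 1.011 0.714 3.999
v 2.777 -0.379 3.247
v 1.818 0.828 4.505
v 2.803 -0.082 2.981
v 1.844 1.125 4.239
v 2.684 0.144 2.674
v 1.725 1.351 3.932
v 2.442 0.259 2.379
v 1.483 1.467 3.637
v 2.118 0.245 2.146
v 1.159 1.452 3.404
v 1.769 0.102 2.016
v 0.81 1.31 3.274
v 1.454 -0.143 2.011
v 0.495 1.065 3.269
v 1.228 -0.449 2.133
v 0.269 0.759 3.391
v 1.131 -0.763 2.36
v 0.172 0.445 3.618
v 1.178 -1.03 2.652
v 0.219 0.178 3.91
v 1.362 -1.204 2.96
v 0.403 0.003 4.218
v 1.652 -1.256 3.23
v 0.693 -0.049 4.488
v 1.996 -1.176 3.416
v 1.037 0.032 4.674
v 2.336 -0.978 3.485
v 1.377 0.23 4.743
v -1.988 -3.674 -0.947
v -1.232 -3.174 -0.418
v -1.976 -3.165 0.636
v -2.732 -3.666 0.107
v -1.462 -2.842 -0.583
v -2.206 -2.833 0.471
v -1.784 -2.654 -0.812
v -2.527 -2.645 0.243
v -2.14 -2.642 -1.063
v -2.884 -2.633 -0.009
v -2.471 -2.809 -1.295
v -3.214 -2.8 -0.24
v -2.718 -3.126 -1.466
v -3.461 -3.117 -0.412
v -2.838 -3.537 -1.548
v -3.582 -3.528 -0.494
v -2.812 -3.973 -1.526
v -3.556 -3.964 -0.471
v -2.644 -4.356 -1.403
v -3.387 -4.347 -0.349
v -2.362 -4.622 -1.202
v -3.105 -4.613 -0.148
v -2.015 -4.724 -0.957
v -2.759 -4.715 0.097
v -1.664 -4.645 -0.71
v -2.407 -4.636 0.344
v -1.369 -4.397 -0.504
v -2.112 -4.388 0.55
v -1.181 -4.025 -0.375
v -1.924 -4.016 0.679
v -1.133 -3.592 -0.344
v -1.876 -3.583 0.71
v 2.827 -2.009 2.004
v 2.961 -1.424 2.791
v 2.728 -0.591 0.967
v 2.863 -0.006 1.754
v 4.617 -2.074 1.746
v 4.752 -1.489 2.533
v 4.519 -0.656 0.709
v 4.653 -0.071 1.496
f 2 1 5
f 2 5 3
f 3 5 6
f 3 6 4
f 5 1 7
f 5 7 6
f 6 7 8
f 6 8 4
f 7 1 9
f 7 9 8
f 8 9 10
f 8 10 4
f 9 1 11
f 9 11 10
f 10 11 12
f 10 12 4
f 11 1 13
f 11 13 12
f 12 13 14
f 12 14 4
f 13 1 15
f 13 15 14
f 14 15 16
f 14 16 4
f 15 1 17
f 15 17 16
f 16 17 18
f 16 18 4
f 17 1 19
f 17 19 18
f 18 19 20
f 18 20 4
f 19 1 21
f 19 21 20
f 20 21 22
f 20 22 4
f 21 1 23
f 21 23 22
f 22 23 24
f 22 24 4
f 23 1 25
f 23 25 24
f 24 25 26
f 24 26 4
f 25 1 27
f 25 27 26
f 26 27 28
f 26 28 4
f 27 1 29
f 27 29 28
f 28 29 30
f 28 30 4
f 29 1 31
f 29 31 30
f 30 31 32
f 30 32 4
f 31 1 2
f 31 2 32
f 32 2 3
f 32 3 4
f 34 33 37
f 34 37 35
f 35 37 38
f 35 38 36
f 37 33 39
f 37 39 38
f 38 39 40
f 38 40 36
f 39 33 41
f 39 41 40
f 40 41 42
f 40 42 36
f 41 33 43
f 41 43 42
f 42 43 44
f 42 44 36
f 43 33 45
f 43 45 44
f 44 45 46
f 44 46 36
f 45 33 47
f 45 47 46
f 46 47 48
f 46 48 36
f 47 33 49
f 47 49 48
f 48 49 50
f 48 50 36
f 49 33 51
f 49 51 50
f 50 51 52
f 50 52 36
f 51 33 53
f 51 53 52
f 52 53 54
f 52 54 36
f 53 33 55
f 53 55 54
f 54 55 56
f 54 56 36
f 55 33 57
f 55 57 56
f 56 57 58
f 56 58 36
f 57 33 59
f 57 59 58
f 58 59 60
f 58 60 36
f 59 33 61
f 59 61 60
f 60 61 62
f 60 62 36
f 61 33 63
f 61 63 62
f 62 63 64
f 62 64 36
f 63 33 34
f 63 34 64
f 64 34 35
f 64 35 36
f 66 68 65
f 69 66 65
f 65 68 67
f 67 69 65
f 66 72 68
f 70 66 69
f 70 72 66
f 68 72 67
f 71 69 67
f 67 72 71
f 71 70 69
f 72 70 71



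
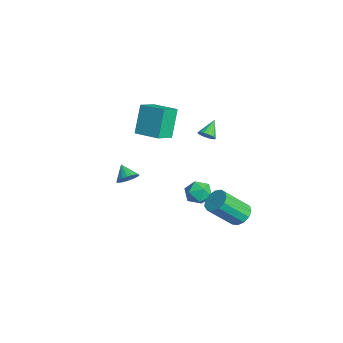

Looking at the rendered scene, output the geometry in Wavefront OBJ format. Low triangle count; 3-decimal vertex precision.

v -1.787 2.305 -2.069
v -1.139 2.801 -1.76
v -0.841 1.439 -2.66
v -0.193 1.935 -2.351
v -0.683 1.466 -1.802
v -1.268 2.001 -1.437
v -0.712 2.239 -2.983
v -1.297 2.774 -2.618
v -0.475 2.761 -2.325
v -0.457 2.283 -1.595
v -1.523 1.957 -2.825
v -1.505 1.479 -2.095
v 1.286 -2.632 1.834
v 1.587 -2.278 2.302
v 0.494 -2.768 2.446
v 1.448 -2.085 2.165
v 1.281 -1.986 1.971
v 1.114 -1.999 1.754
v 0.977 -2.122 1.55
v 0.894 -2.332 1.395
v 0.878 -2.595 1.316
v 0.933 -2.863 1.326
v 1.048 -3.092 1.425
v 1.205 -3.241 1.594
v 1.376 -3.285 1.804
v 1.531 -3.215 2.02
v 1.643 -3.045 2.203
v 1.694 -2.803 2.323
v 1.674 -2.532 2.358
v -2.217 -0.396 2.627
v -2.971 0.175 4.332
v -0.97 0.564 2.857
v -1.724 1.135 4.562
v -1.576 -1.375 3.238
v -2.33 -0.804 4.943
v -0.329 -0.415 3.468
v -1.083 0.156 5.173
v 0.428 4.128 -3.541
v 1.058 3.752 -3.883
v 1.023 2.276 -2.32
v 0.392 2.652 -1.979
v 1.233 4.056 -3.591
v 1.198 2.58 -2.028
v 1.152 4.384 -3.284
v 1.116 2.908 -1.721
v 0.841 4.63 -3.058
v 0.805 3.154 -1.495
v 0.398 4.717 -2.986
v 0.363 3.241 -1.423
v -0.035 4.617 -3.09
v -0.07 3.141 -1.527
v -0.321 4.362 -3.338
v -0.356 2.885 -1.775
v -0.369 4.032 -3.65
v -0.405 2.556 -2.087
v -0.165 3.733 -3.928
v -0.2 2.257 -2.365
v 0.228 3.56 -4.083
v 0.192 2.084 -2.52
v 0.684 3.567 -4.066
v 0.648 2.09 -2.503
v -2.415 3.073 1.427
v -1.971 3.38 1.534
v -3.085 3.787 2.153
v -2.067 3.49 1.337
v -2.232 3.517 1.158
v -2.433 3.456 1.033
v -2.631 3.319 0.985
v -2.785 3.134 1.025
v -2.866 2.936 1.144
v -2.858 2.766 1.319
v -2.762 2.656 1.516
v -2.597 2.629 1.695
v -2.396 2.689 1.821
v -2.199 2.826 1.868
v -2.044 3.012 1.828
v -1.963 3.209 1.709
f 1 12 6
f 1 6 2
f 1 2 8
f 1 8 11
f 1 11 12
f 2 6 10
f 6 12 5
f 12 11 3
f 11 8 7
f 8 2 9
f 4 10 5
f 4 5 3
f 4 3 7
f 4 7 9
f 4 9 10
f 5 10 6
f 3 5 12
f 7 3 11
f 9 7 8
f 10 9 2
f 14 13 16
f 14 16 15
f 16 13 17
f 16 17 15
f 17 13 18
f 17 18 15
f 18 13 19
f 18 19 15
f 19 13 20
f 19 20 15
f 20 13 21
f 20 21 15
f 21 13 22
f 21 22 15
f 22 13 23
f 22 23 15
f 23 13 24
f 23 24 15
f 24 13 25
f 24 25 15
f 25 13 26
f 25 26 15
f 26 13 27
f 26 27 15
f 27 13 28
f 27 28 15
f 28 13 29
f 28 29 15
f 29 13 14
f 29 14 15
f 31 33 30
f 34 31 30
f 30 33 32
f 32 34 30
f 31 37 33
f 35 31 34
f 35 37 31
f 33 37 32
f 36 34 32
f 32 37 36
f 36 35 34
f 37 35 36
f 39 38 42
f 39 42 40
f 40 42 43
f 40 43 41
f 42 38 44
f 42 44 43
f 43 44 45
f 43 45 41
f 44 38 46
f 44 46 45
f 45 46 47
f 45 47 41
f 46 38 48
f 46 48 47
f 47 48 49
f 47 49 41
f 48 38 50
f 48 50 49
f 49 50 51
f 49 51 41
f 50 38 52
f 50 52 51
f 51 52 53
f 51 53 41
f 52 38 54
f 52 54 53
f 53 54 55
f 53 55 41
f 54 38 56
f 54 56 55
f 55 56 57
f 55 57 41
f 56 38 58
f 56 58 57
f 57 58 59
f 57 59 41
f 58 38 60
f 58 60 59
f 59 60 61
f 59 61 41
f 60 38 39
f 60 39 61
f 61 39 40
f 61 40 41
f 63 62 65
f 63 65 64
f 65 62 66
f 65 66 64
f 66 62 67
f 66 67 64
f 67 62 68
f 67 68 64
f 68 62 69
f 68 69 64
f 69 62 70
f 69 70 64
f 70 62 71
f 70 71 64
f 71 62 72
f 71 72 64
f 72 62 73
f 72 73 64
f 73 62 74
f 73 74 64
f 74 62 75
f 74 75 64
f 75 62 76
f 75 76 64
f 76 62 77
f 76 77 64
f 77 62 63
f 77 63 64



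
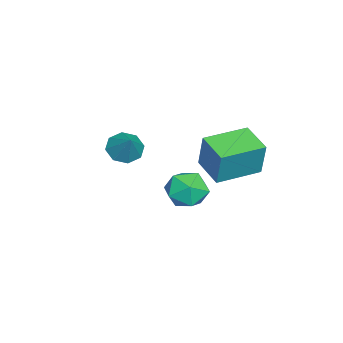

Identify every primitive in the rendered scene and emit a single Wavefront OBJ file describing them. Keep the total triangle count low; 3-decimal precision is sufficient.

v 0.232 0.744 3.193
v 0.728 1.47 3.621
v 1.292 0.71 2.019
v 1.788 1.436 2.447
v 1.766 0.55 2.859
v 1.111 0.571 3.585
v 0.909 1.609 2.055
v 0.254 1.63 2.781
v 1.147 2.005 2.917
v 1.676 1.35 3.414
v 0.344 0.83 2.226
v 0.873 0.175 2.723
v -3.505 -2.424 1.904
v -2.866 -2.766 1.52
v -2.635 -1.956 2.936
v -2.968 -2.174 1.337
v -3.384 -1.729 1.486
v -3.872 -1.691 1.88
v -4.144 -2.083 2.287
v -4.043 -2.674 2.47
v -3.626 -3.12 2.321
v -3.139 -3.158 1.927
v -4.831 2.222 1.443
v -4.527 2.457 3.119
v -3.683 3.189 1.099
v -3.379 3.424 2.776
v -3.501 0.636 1.424
v -3.197 0.871 3.101
v -2.353 1.603 1.081
v -2.049 1.838 2.757
f 1 12 6
f 1 6 2
f 1 2 8
f 1 8 11
f 1 11 12
f 2 6 10
f 6 12 5
f 12 11 3
f 11 8 7
f 8 2 9
f 4 10 5
f 4 5 3
f 4 3 7
f 4 7 9
f 4 9 10
f 5 10 6
f 3 5 12
f 7 3 11
f 9 7 8
f 10 9 2
f 14 13 16
f 14 16 15
f 16 13 17
f 16 17 15
f 17 13 18
f 17 18 15
f 18 13 19
f 18 19 15
f 19 13 20
f 19 20 15
f 20 13 21
f 20 21 15
f 21 13 22
f 21 22 15
f 22 13 14
f 22 14 15
f 24 26 23
f 27 24 23
f 23 26 25
f 25 27 23
f 24 30 26
f 28 24 27
f 28 30 24
f 26 30 25
f 29 27 25
f 25 30 29
f 29 28 27
f 30 28 29



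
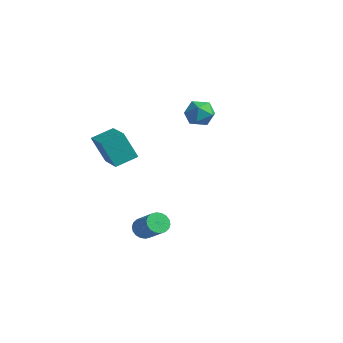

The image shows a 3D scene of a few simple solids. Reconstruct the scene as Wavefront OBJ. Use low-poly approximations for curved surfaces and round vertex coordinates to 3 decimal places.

v -2.158 -3.167 -0.349
v -2.749 -3.628 1.243
v -1.82 -1.97 0.123
v -2.412 -2.432 1.715
v -0.488 -3.808 0.085
v -1.08 -4.27 1.677
v -0.151 -2.612 0.557
v -0.742 -3.073 2.149
v 1.026 -3.233 -3.957
v 1.377 -2.844 -4.375
v 2.665 -2.939 -3.381
v 2.314 -3.327 -2.963
v 1.25 -2.647 -4.192
v 2.538 -2.741 -3.198
v 1.079 -2.565 -3.962
v 2.367 -2.66 -2.968
v 0.897 -2.615 -3.731
v 2.185 -2.71 -2.737
v 0.741 -2.788 -3.545
v 2.029 -2.883 -2.551
v 0.641 -3.049 -3.441
v 1.929 -3.143 -2.446
v 0.617 -3.346 -3.438
v 1.905 -3.441 -2.444
v 0.675 -3.621 -3.539
v 1.963 -3.716 -2.545
v 0.802 -3.819 -3.722
v 2.09 -3.913 -2.728
v 0.973 -3.9 -3.952
v 2.261 -3.995 -2.958
v 1.155 -3.85 -4.183
v 2.443 -3.945 -3.189
v 1.311 -3.677 -4.369
v 2.599 -3.772 -3.375
v 1.411 -3.417 -4.474
v 2.699 -3.511 -3.479
v 1.435 -3.119 -4.476
v 2.723 -3.214 -3.482
v -2.382 4.105 1.662
v -1.722 3.757 1.064
v -3.498 3.443 0.816
v -2.838 3.095 0.218
v -2.902 2.755 1.11
v -2.212 3.164 1.632
v -3.008 4.036 0.248
v -2.318 4.445 0.77
v -2.109 3.715 0.189
v -2.043 2.922 0.722
v -3.177 4.278 1.158
v -3.111 3.485 1.691
f 2 4 1
f 5 2 1
f 1 4 3
f 3 5 1
f 2 8 4
f 6 2 5
f 6 8 2
f 4 8 3
f 7 5 3
f 3 8 7
f 7 6 5
f 8 6 7
f 10 9 13
f 10 13 11
f 11 13 14
f 11 14 12
f 13 9 15
f 13 15 14
f 14 15 16
f 14 16 12
f 15 9 17
f 15 17 16
f 16 17 18
f 16 18 12
f 17 9 19
f 17 19 18
f 18 19 20
f 18 20 12
f 19 9 21
f 19 21 20
f 20 21 22
f 20 22 12
f 21 9 23
f 21 23 22
f 22 23 24
f 22 24 12
f 23 9 25
f 23 25 24
f 24 25 26
f 24 26 12
f 25 9 27
f 25 27 26
f 26 27 28
f 26 28 12
f 27 9 29
f 27 29 28
f 28 29 30
f 28 30 12
f 29 9 31
f 29 31 30
f 30 31 32
f 30 32 12
f 31 9 33
f 31 33 32
f 32 33 34
f 32 34 12
f 33 9 35
f 33 35 34
f 34 35 36
f 34 36 12
f 35 9 37
f 35 37 36
f 36 37 38
f 36 38 12
f 37 9 10
f 37 10 38
f 38 10 11
f 38 11 12
f 39 50 44
f 39 44 40
f 39 40 46
f 39 46 49
f 39 49 50
f 40 44 48
f 44 50 43
f 50 49 41
f 49 46 45
f 46 40 47
f 42 48 43
f 42 43 41
f 42 41 45
f 42 45 47
f 42 47 48
f 43 48 44
f 41 43 50
f 45 41 49
f 47 45 46
f 48 47 40

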